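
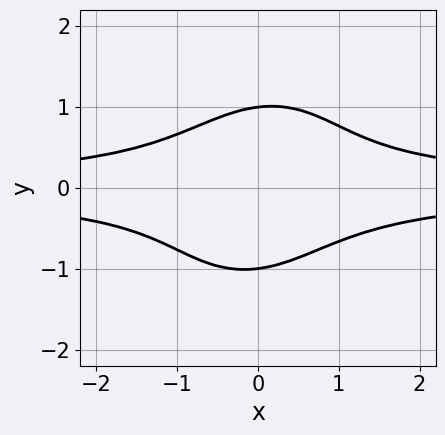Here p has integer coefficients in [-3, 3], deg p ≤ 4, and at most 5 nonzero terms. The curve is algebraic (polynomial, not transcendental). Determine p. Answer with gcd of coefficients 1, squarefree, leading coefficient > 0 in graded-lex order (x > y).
3*x^2*y^2 - x*y^3 + 2*y^4 - 2

(a) Degree: a generic line meets the curve in up to 4 points, so deg p = 4.
(b) From the axis intercepts and sections: among the integer gridlines, it crosses the y-axis at y ∈ {-1, 1}; no x-intercept at any integer in the box.
(c) The integer polynomial consistent with all of this is the stated p.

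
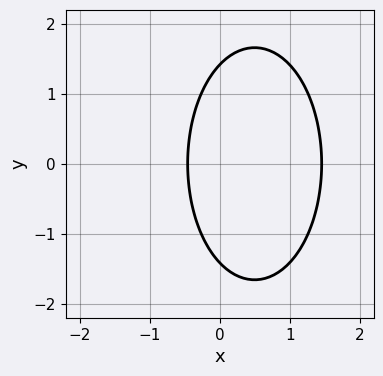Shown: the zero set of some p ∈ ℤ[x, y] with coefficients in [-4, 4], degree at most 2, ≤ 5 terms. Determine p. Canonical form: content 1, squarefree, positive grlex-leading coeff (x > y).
3*x^2 + y^2 - 3*x - 2

1. deg p = 2.
2. Symmetries: it's symmetric under y → −y, forcing even powers of y.
3. Fitting integer coefficients to these (and the overall shape) gives p.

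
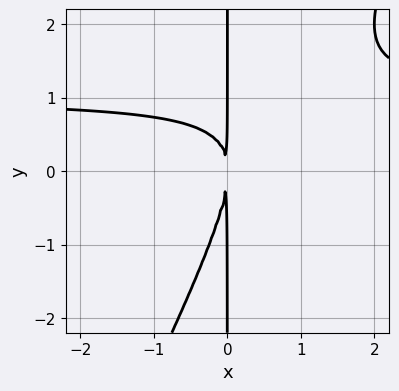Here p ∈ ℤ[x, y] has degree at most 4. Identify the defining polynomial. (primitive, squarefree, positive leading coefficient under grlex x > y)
First, the degree is 3 — the shape is more complex than any degree-2 curve.
Then, checking where it meets the axes: every point of the y-axis in the box is on the curve.
Finally, putting this together gives p.

2*x^2*y - x*y^2 - 2*x^2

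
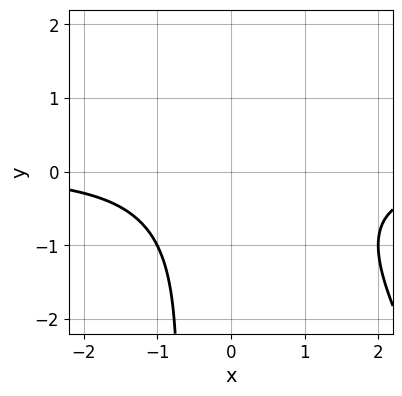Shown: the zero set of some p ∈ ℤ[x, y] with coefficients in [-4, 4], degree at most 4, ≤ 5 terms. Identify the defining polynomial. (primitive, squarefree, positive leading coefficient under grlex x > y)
(a) deg p = 3. A generic line meets the curve in up to 3 points.
(b) From the axis intercepts and sections: it misses every integer gridline on the x-axis; the curve avoids every integer y-axis point in the box.
(c) These observations pin down the coefficients.

2*x^2*y + x*y^2 - x*y + y^2 + 3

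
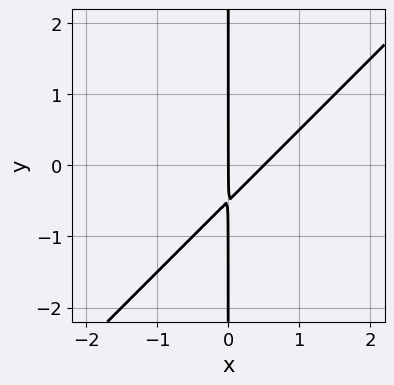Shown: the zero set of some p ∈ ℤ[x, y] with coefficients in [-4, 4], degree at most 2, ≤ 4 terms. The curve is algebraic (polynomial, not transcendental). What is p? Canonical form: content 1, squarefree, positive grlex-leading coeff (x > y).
2*x^2 - 2*x*y - x

Degree: the shape is more complex than any degree-1 curve, so deg p = 2.
From the axis intercepts and sections: it crosses the x-axis at the gridline x = 0; every point of the y-axis in the box is on the curve.
Putting this together gives p.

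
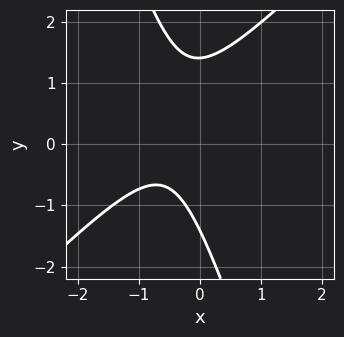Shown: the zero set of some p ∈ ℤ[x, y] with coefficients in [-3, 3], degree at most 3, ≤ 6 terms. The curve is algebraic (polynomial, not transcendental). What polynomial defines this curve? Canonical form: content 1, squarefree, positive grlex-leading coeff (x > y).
3*x^2 - 2*x*y - y^2 + 3*x + 2

(a) The degree is 2 — the shape is more complex than any degree-1 curve.
(b) From the axis intercepts and sections: the curve avoids every integer x-axis point in the box.
(c) Fitting integer coefficients to these (and the overall shape) gives p.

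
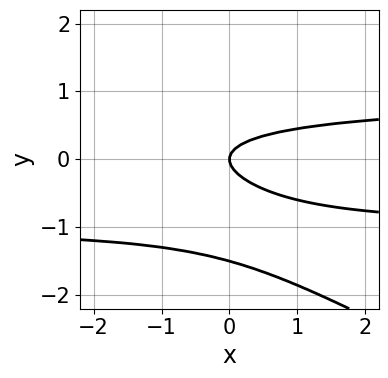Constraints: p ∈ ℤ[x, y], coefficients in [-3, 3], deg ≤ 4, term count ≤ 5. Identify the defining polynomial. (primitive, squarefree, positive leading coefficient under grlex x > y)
x*y^2 + 2*y^3 + 3*y^2 - x

1. Degree: the shape is more complex than any degree-2 curve, so deg p = 3.
2. From the visible intercepts: one x-axis crossing is at x = 0; it crosses the y-axis at the gridline y = 0.
3. Matching integer coefficients to the picture gives p.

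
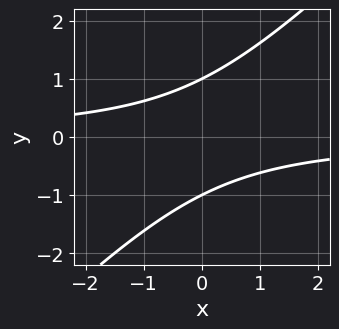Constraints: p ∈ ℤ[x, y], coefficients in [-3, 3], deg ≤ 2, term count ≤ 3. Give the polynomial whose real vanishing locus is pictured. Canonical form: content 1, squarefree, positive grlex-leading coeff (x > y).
(a) deg p = 2. No degree-1 curve has this shape.
(b) From the visible intercepts: among the integer gridlines, it crosses the y-axis at y ∈ {-1, 1}; the curve avoids every integer x-axis point in the box.
(c) Matching integer coefficients to the picture gives p.

x*y - y^2 + 1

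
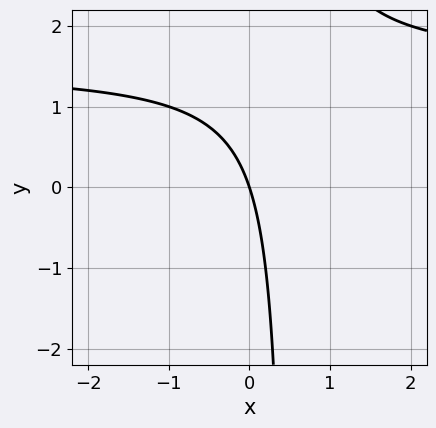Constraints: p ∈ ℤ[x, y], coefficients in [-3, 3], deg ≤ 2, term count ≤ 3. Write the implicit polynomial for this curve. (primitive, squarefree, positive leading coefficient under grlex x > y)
First, deg p = 2. No degree-1 curve has this shape.
Then, observable constraints: one x-axis crossing is at x = 0; one y-axis crossing is at y = 0.
Finally, fitting integer coefficients to these (and the overall shape) gives p.

2*x*y - 3*x - y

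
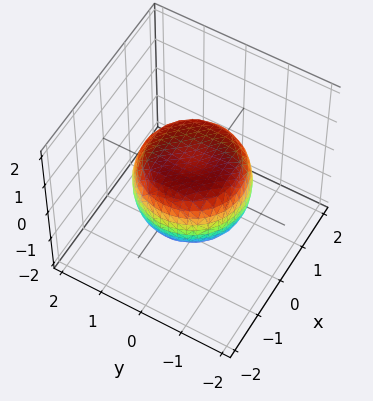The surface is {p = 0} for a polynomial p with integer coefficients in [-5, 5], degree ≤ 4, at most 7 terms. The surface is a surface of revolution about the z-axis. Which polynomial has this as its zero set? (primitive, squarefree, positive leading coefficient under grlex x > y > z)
2*x^4 + 4*x^2*y^2 + 2*y^4 - 2*x^2 - 2*y^2 + 3*z^2 - 2

First, degree: no degree-3 surface has this shape, so deg p = 4.
Then, symmetries: rotational symmetry about the z-axis ⇒ p depends on x, y only through x² + y².
Then, from the axis intercepts and sections: a circular section at z = 0 has radius between 1 and 2.
Finally, solving for integer coefficients yields p as stated.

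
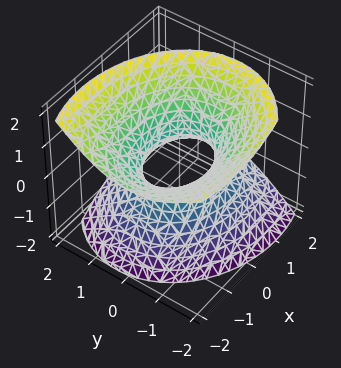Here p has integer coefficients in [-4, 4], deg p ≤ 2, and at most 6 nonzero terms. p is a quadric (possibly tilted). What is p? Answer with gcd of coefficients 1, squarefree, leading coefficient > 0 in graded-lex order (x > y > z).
First, deg p = 2. A generic line meets the surface in up to 2 points.
Next, from the visible intercepts: no z-intercept at any integer in the box; the x-axis gridline crossings are at x ∈ {-1, 1}.
Finally, solving for integer coefficients yields p as stated.

2*x^2 + 2*x*z + 3*y^2 + y*z - 3*z^2 - 2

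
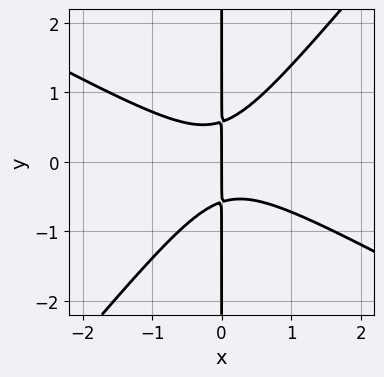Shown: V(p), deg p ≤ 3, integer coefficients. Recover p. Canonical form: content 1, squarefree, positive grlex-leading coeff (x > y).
2*x^3 + 2*x^2*y - 3*x*y^2 + x

First, the degree is 3 — a generic line meets the curve in up to 3 points.
Then, reading off the gridlines: it crosses the x-axis at the gridline x = 0; every point of the y-axis in the box is on the curve.
Finally, the integer polynomial consistent with all of this is the stated p.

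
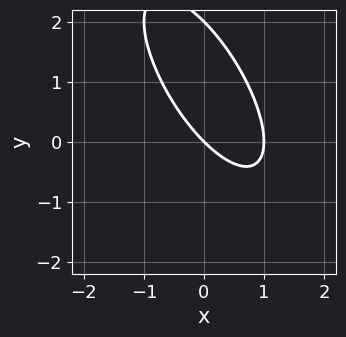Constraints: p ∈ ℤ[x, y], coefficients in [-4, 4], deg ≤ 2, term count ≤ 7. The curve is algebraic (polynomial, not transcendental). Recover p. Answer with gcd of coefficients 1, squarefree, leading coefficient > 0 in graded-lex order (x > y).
2*x^2 + 2*x*y + y^2 - 2*x - 2*y

First, the degree is 2 — a generic line meets the curve in up to 2 points.
Then, observable constraints: among the integer gridlines, it crosses the x-axis at x ∈ {0, 1}; the y-axis gridline crossings are at y ∈ {0, 2}.
Finally, the integer polynomial consistent with all of this is the stated p.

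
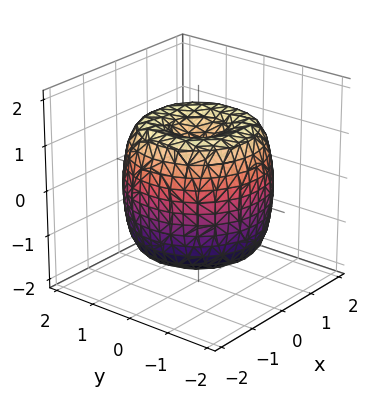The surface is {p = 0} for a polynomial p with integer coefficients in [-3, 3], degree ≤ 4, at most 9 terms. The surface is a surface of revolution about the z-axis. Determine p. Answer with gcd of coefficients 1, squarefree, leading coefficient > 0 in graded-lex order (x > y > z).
x^4 + 2*x^2*y^2 + y^4 - 2*x^2 - 2*y^2 + z^2 - 1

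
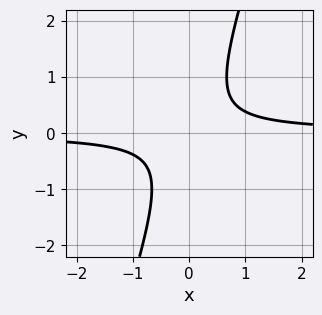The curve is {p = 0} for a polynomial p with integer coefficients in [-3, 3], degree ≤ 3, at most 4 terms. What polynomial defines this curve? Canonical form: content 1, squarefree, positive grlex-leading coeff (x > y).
3*x*y - y^2 - 1

deg p = 2.
Checking where it meets the axes: it misses every integer gridline on the y-axis; it misses every integer gridline on the x-axis.
Putting this together gives p.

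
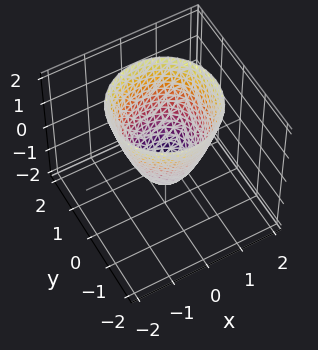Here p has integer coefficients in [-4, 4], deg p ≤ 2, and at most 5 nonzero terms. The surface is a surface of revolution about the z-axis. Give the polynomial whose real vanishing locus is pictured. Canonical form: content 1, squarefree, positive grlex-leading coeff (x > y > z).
(a) deg p = 2. No degree-1 surface has this shape.
(b) By symmetry, the z-axis is an axis of rotation, so x and y enter only as x² + y².
(c) Observable constraints: it meets the z-axis at z = -1 (among the integer gridlines); a circular section at z = 0 has radius between 0 and 1.
(d) These observations pin down the coefficients.

3*x^2 + 3*y^2 - 2*z - 2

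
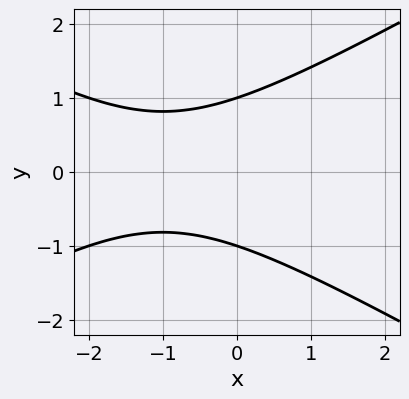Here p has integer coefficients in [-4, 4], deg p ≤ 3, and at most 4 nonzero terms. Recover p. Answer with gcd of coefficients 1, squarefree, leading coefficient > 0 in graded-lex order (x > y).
The degree is 2 — a generic line meets the curve in up to 2 points.
Symmetries: the y ↦ −y reflection is a symmetry, so y appears only in even powers.
From the visible intercepts: among the integer gridlines, it crosses the y-axis at y ∈ {-1, 1}; no x-intercept at any integer in the box.
These observations pin down the coefficients.

x^2 - 3*y^2 + 2*x + 3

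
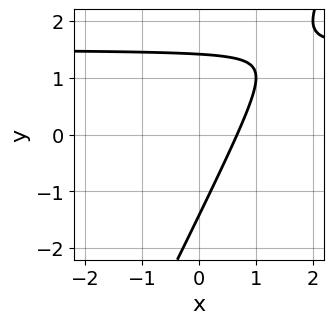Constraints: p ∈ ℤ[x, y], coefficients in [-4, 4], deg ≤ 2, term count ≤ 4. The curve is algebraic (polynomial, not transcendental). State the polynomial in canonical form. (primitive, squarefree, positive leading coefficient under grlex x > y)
2*x*y - y^2 - 3*x + 2

First, deg p = 2. No degree-1 curve has this shape.
Finally, putting this together gives p.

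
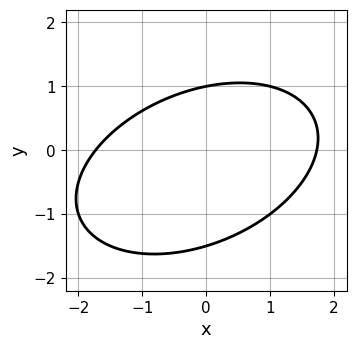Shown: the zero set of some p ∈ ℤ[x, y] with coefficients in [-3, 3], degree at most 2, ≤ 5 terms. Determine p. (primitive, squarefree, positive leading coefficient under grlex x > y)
1. The degree is 2 — no degree-1 curve has this shape.
2. From the axis intercepts and sections: it meets the y-axis at y = 1 (among the integer gridlines).
3. Solving for integer coefficients yields p as stated.

x^2 - x*y + 2*y^2 + y - 3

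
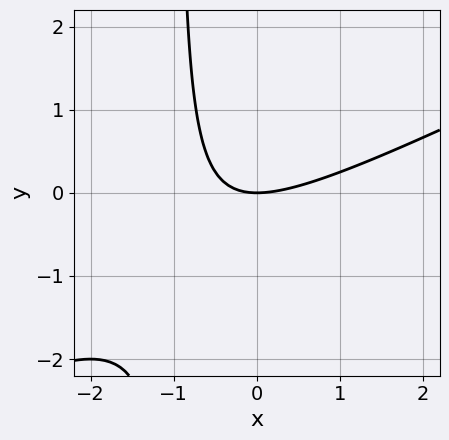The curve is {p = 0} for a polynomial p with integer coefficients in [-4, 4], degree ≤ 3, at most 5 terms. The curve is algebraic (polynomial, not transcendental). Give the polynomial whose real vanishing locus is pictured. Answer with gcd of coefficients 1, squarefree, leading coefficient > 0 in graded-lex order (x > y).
x^2 - 2*x*y - 2*y

(a) deg p = 2.
(b) Checking where it meets the axes: it crosses the x-axis at the gridline x = 0; it meets the y-axis at y = 0 (among the integer gridlines).
(c) Solving for integer coefficients yields p as stated.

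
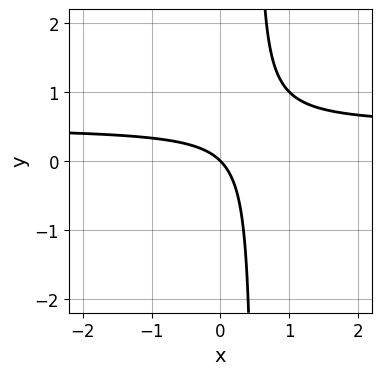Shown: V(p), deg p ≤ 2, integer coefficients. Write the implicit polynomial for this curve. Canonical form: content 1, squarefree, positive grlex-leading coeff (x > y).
(a) The degree is 2 — a generic line meets the curve in up to 2 points.
(b) Checking where it meets the axes: it meets the y-axis at y = 0 (among the integer gridlines); it crosses the x-axis at the gridline x = 0.
(c) Fitting integer coefficients to these (and the overall shape) gives p.

2*x*y - x - y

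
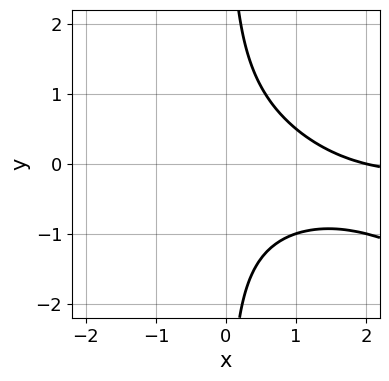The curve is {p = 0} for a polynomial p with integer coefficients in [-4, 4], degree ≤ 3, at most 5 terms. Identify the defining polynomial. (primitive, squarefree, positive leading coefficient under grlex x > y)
x^2*y + 2*x*y^2 + x - 2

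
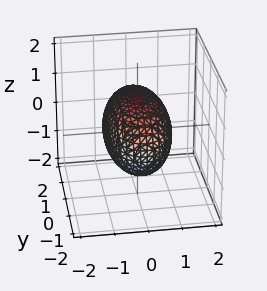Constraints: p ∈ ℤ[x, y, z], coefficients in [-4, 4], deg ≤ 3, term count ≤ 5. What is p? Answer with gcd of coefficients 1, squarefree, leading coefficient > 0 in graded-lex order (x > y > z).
First, degree: a closed, bounded, convex surface; a quadric, so deg p = 2.
Then, symmetries: it's symmetric under z → −z, forcing even powers of z; the y ↦ −y reflection is a symmetry, so y appears only in even powers; it's symmetric under x → −x, forcing even powers of x.
Then, from the axis intercepts and sections: the x-axis gridline crossings are at x ∈ {-1, 1}.
Finally, matching integer coefficients to the picture gives p.

3*x^2 + y^2 + 2*z^2 - 3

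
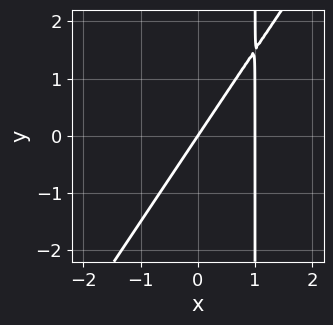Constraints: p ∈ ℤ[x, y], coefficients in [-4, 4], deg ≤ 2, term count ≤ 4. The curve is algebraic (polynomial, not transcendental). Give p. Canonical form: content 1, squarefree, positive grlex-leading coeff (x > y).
1. deg p = 2.
2. From the axis intercepts and sections: it crosses the y-axis at the gridline y = 0; among the integer gridlines, it crosses the x-axis at x ∈ {0, 1}.
3. The integer polynomial consistent with all of this is the stated p.

3*x^2 - 2*x*y - 3*x + 2*y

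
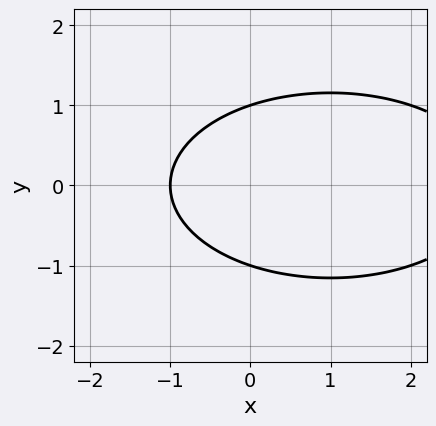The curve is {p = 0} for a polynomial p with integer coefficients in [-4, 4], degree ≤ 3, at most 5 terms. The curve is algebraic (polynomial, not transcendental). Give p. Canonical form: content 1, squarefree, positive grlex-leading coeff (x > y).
x^2 + 3*y^2 - 2*x - 3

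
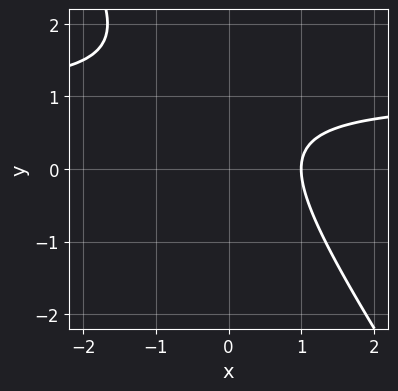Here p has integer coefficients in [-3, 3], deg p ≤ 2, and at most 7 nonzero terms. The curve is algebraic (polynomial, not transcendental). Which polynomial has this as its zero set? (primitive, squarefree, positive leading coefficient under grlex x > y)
3*x*y + 2*y^2 - 3*x - 3*y + 3

(a) Degree: the shape is more complex than any degree-1 curve, so deg p = 2.
(b) Against the integer gridlines: it crosses the x-axis at the gridline x = 1; the curve avoids every integer y-axis point in the box.
(c) Together with the visible shape, these determine p as stated.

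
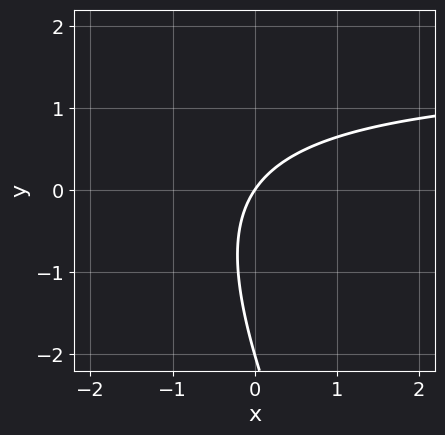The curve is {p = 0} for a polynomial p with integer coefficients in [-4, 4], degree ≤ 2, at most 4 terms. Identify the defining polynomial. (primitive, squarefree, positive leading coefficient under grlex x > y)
2*x*y + y^2 - 3*x + 2*y

Degree: no degree-1 curve has this shape, so deg p = 2.
Checking where it meets the axes: one x-axis crossing is at x = 0; the y-axis gridline crossings are at y ∈ {-2, 0}.
The integer polynomial consistent with all of this is the stated p.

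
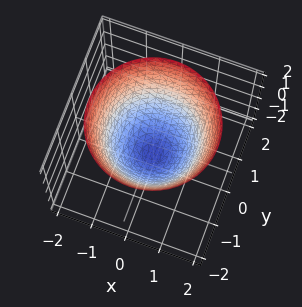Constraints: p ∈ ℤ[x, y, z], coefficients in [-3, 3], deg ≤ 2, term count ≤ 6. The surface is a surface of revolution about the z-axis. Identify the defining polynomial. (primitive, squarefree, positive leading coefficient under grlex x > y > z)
deg p = 2. No degree-1 surface has this shape.
By symmetry, the z-axis is an axis of rotation, so x and y enter only as x² + y².
Observable constraints: one z-axis crossing is at z = -1; a circular section at z = 2 has radius between 1 and 2; among the integer gridlines, it crosses the x-axis at x ∈ {-1, 1}; the y-axis gridline crossings are at y ∈ {-1, 1}.
The integer polynomial consistent with all of this is the stated p.

x^2 + y^2 - z - 1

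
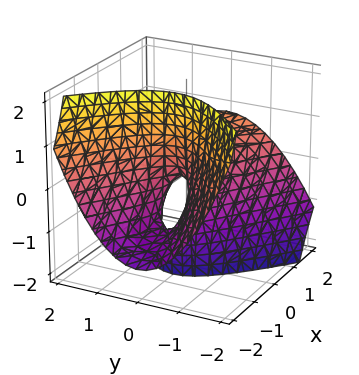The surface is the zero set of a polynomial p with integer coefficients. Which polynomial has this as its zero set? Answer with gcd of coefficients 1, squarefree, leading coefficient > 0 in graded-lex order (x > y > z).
x^2 - 2*x*z - 2*y^2 - z

First, degree: a generic line meets the surface in up to 2 points, so deg p = 2.
Then, against the integer gridlines: one z-axis crossing is at z = 0; it crosses the x-axis at the gridline x = 0; it meets the y-axis at y = 0 (among the integer gridlines).
Finally, assembling these constraints gives the stated polynomial.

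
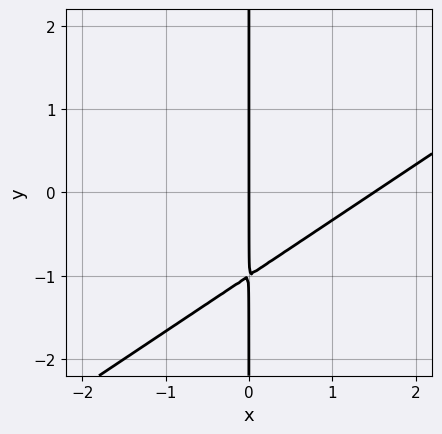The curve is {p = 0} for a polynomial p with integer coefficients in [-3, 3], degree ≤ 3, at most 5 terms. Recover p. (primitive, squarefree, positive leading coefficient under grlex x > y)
2*x^2 - 3*x*y - 3*x

1. deg p = 2.
2. From the visible intercepts: one x-axis crossing is at x = 0; the visible y-axis segment lies entirely on the curve.
3. These observations pin down the coefficients.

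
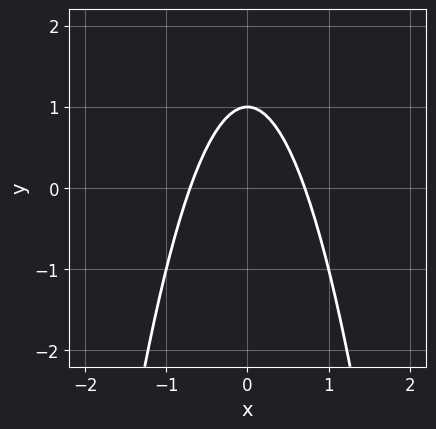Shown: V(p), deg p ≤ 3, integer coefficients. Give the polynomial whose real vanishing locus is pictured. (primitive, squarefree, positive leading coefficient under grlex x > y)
2*x^2 + y - 1

First, deg p = 2. A generic line meets the curve in up to 2 points.
Then, symmetries: it's symmetric under x → −x, forcing even powers of x.
Then, reading off the gridlines: one y-axis crossing is at y = 1.
Finally, assembling these constraints gives the stated polynomial.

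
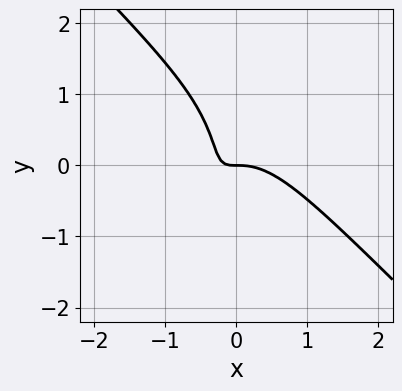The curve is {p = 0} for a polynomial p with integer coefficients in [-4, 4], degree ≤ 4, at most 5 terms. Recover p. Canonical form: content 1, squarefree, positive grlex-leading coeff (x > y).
First, degree: no degree-2 curve has this shape, so deg p = 3.
Next, from the visible intercepts: it meets the y-axis at y = 0 (among the integer gridlines); it meets the x-axis at x = 0 (among the integer gridlines).
Finally, putting this together gives p.

3*x^3 + 2*x^2*y + y^3 + 3*x*y + y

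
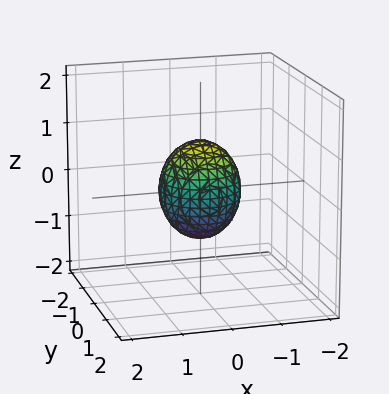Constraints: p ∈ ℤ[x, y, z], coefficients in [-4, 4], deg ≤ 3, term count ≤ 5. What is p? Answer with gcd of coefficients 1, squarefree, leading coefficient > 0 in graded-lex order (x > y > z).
3*x^2 + 3*y^2 + 2*z^2 - 2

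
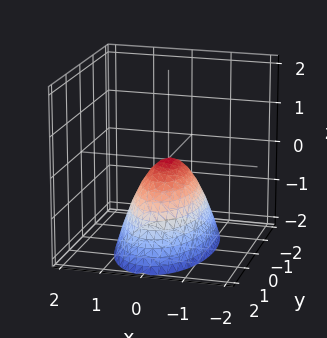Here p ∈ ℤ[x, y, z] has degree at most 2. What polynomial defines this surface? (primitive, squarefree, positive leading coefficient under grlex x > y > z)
1. deg p = 2. A single bowl opening along one axis; a quadric.
2. Symmetries: it's symmetric under y → −y, forcing even powers of y; the x ↦ −x reflection is a symmetry, so x appears only in even powers.
3. Against the integer gridlines: it crosses the x-axis at the gridline x = 0; it crosses the y-axis at the gridline y = 0.
4. The integer polynomial consistent with all of this is the stated p.

3*x^2 + y^2 + 2*z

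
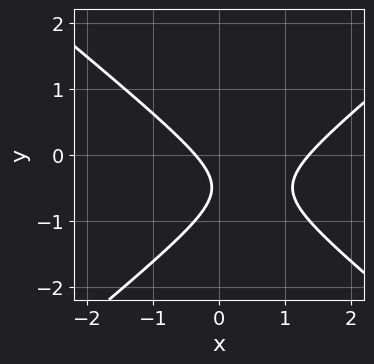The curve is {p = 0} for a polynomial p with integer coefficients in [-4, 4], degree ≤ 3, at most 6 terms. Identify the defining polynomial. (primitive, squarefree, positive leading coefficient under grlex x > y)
First, deg p = 2.
Next, from the visible intercepts: the curve avoids every integer y-axis point in the box.
Finally, solving for integer coefficients yields p as stated.

2*x^2 - 3*y^2 - 2*x - 3*y - 1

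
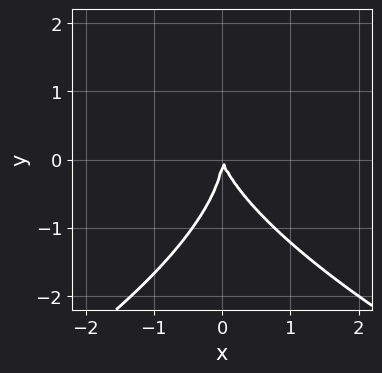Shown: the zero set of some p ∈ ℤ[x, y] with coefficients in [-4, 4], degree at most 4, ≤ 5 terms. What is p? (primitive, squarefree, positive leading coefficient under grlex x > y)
y^3 + 3*x^2 + x*y

First, the degree is 3 — the shape is more complex than any degree-2 curve.
Then, from the visible intercepts: it meets the y-axis at y = 0 (among the integer gridlines); it meets the x-axis at x = 0 (among the integer gridlines).
Finally, together with the visible shape, these determine p as stated.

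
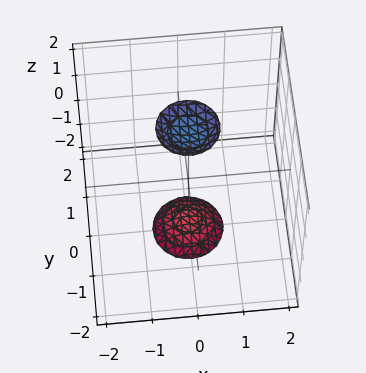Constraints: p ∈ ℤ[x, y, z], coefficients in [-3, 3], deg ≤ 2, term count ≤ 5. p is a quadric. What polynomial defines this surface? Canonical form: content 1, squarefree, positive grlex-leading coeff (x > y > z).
I count 2 distinct pieces.
The degree is 2 — two separate bowl-shaped sheets opening away from each other; a quadric.
Symmetries: it's symmetric under z → −z, forcing even powers of z; the z-axis is an axis of rotation, so x and y enter only as x² + y².
Reading off the gridlines: no x-intercept at any integer in the box; a circular section at z = 2 has radius between 0 and 1; it misses every integer gridline on the y-axis.
Fitting integer coefficients to these (and the overall shape) gives p.

3*x^2 + 3*y^2 - z^2 + 3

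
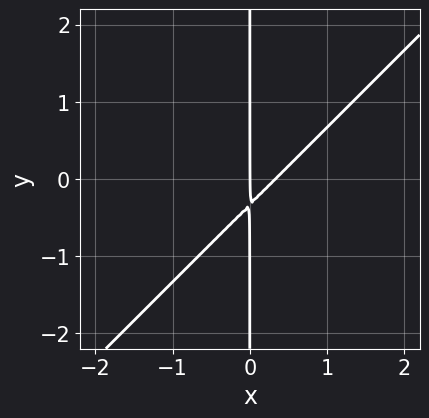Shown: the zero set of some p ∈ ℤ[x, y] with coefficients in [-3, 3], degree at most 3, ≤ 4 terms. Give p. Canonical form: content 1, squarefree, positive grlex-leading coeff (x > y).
First, deg p = 2. A generic line meets the curve in up to 2 points.
Next, from the visible intercepts: every point of the y-axis in the box is on the curve; one x-axis crossing is at x = 0.
Finally, assembling these constraints gives the stated polynomial.

3*x^2 - 3*x*y - x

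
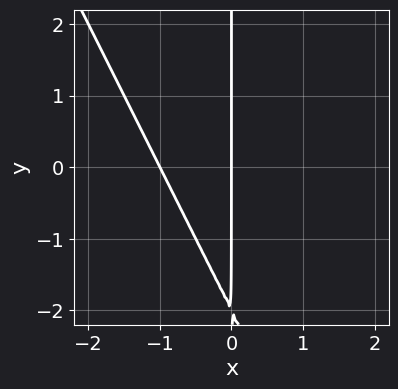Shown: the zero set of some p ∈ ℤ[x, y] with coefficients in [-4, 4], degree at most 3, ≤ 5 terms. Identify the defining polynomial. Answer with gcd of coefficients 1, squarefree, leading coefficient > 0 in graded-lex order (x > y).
First, degree: a generic line meets the curve in up to 2 points, so deg p = 2.
Next, checking where it meets the axes: among the integer gridlines, it crosses the x-axis at x ∈ {-1, 0}; every point of the y-axis in the box is on the curve.
Finally, fitting integer coefficients to these (and the overall shape) gives p.

2*x^2 + x*y + 2*x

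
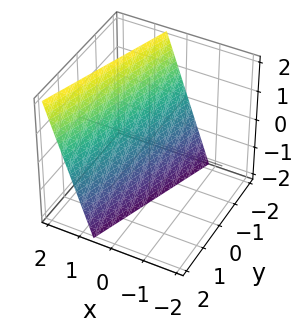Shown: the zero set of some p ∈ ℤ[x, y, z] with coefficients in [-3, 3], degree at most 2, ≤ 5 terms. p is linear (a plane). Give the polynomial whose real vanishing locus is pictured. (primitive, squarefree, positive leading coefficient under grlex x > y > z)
(a) The degree is 1 — every cross-section is a straight line — this is a plane.
(b) Checking where it meets the axes: one y-axis crossing is at y = -2; it crosses the z-axis at the gridline z = -2.
(c) The integer polynomial consistent with all of this is the stated p.

3*x - y - z - 2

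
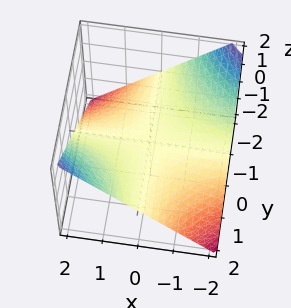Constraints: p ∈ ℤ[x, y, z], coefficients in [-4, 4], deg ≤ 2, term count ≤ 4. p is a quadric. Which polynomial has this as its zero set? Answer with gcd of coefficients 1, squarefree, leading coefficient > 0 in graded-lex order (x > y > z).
x*y - 2*z

Degree: a hyperbolic paraboloid; a quadric, so deg p = 2.
Checking where it meets the axes: every point of the x-axis in the box is on the surface; it meets the z-axis at z = 0 (among the integer gridlines); every point of the y-axis in the box is on the surface.
The integer polynomial consistent with all of this is the stated p.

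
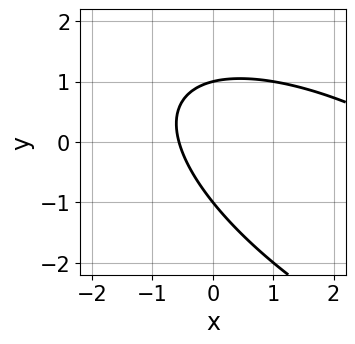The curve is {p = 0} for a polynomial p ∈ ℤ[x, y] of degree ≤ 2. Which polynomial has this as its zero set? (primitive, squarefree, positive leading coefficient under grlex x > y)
deg p = 2. The shape is more complex than any degree-1 curve.
Reading off the gridlines: the y-axis gridline crossings are at y ∈ {-1, 1}.
Solving for integer coefficients yields p as stated.

x^2 + 2*x*y + 2*y^2 - 3*x - 2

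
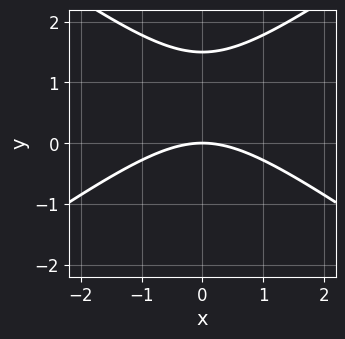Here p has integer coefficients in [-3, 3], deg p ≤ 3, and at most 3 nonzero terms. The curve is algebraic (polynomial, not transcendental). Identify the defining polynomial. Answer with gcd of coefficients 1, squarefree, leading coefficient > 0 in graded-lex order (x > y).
x^2 - 2*y^2 + 3*y

First, the degree is 2 — the shape is more complex than any degree-1 curve.
Next, symmetries: it's symmetric under x → −x, forcing even powers of x.
Next, against the integer gridlines: it meets the y-axis at y = 0 (among the integer gridlines); it meets the x-axis at x = 0 (among the integer gridlines).
Finally, putting this together gives p.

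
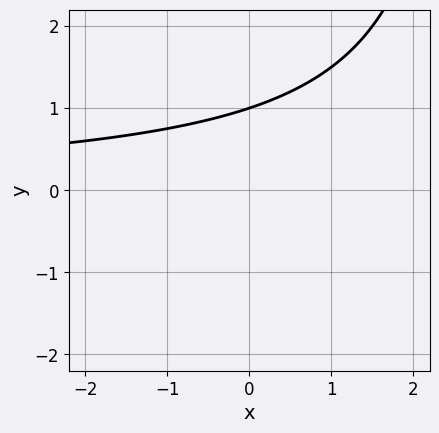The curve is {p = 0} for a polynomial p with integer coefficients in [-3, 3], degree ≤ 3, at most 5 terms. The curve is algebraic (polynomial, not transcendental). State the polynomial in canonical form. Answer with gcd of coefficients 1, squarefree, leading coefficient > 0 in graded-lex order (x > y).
(a) Degree: a generic line meets the curve in up to 2 points, so deg p = 2.
(b) Reading off the gridlines: it misses every integer gridline on the x-axis; it crosses the y-axis at the gridline y = 1.
(c) These observations pin down the coefficients.

x*y - 3*y + 3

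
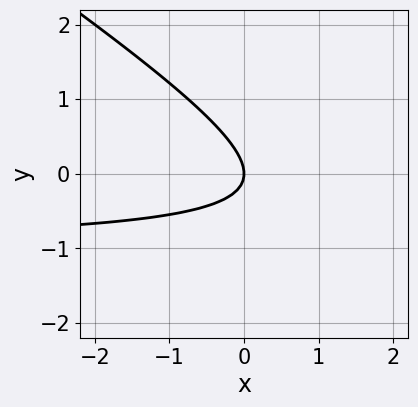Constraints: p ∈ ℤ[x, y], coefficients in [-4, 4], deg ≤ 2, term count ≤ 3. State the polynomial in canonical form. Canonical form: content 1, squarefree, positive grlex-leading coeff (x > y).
First, degree: a generic line meets the curve in up to 2 points, so deg p = 2.
Then, checking where it meets the axes: one y-axis crossing is at y = 0; one x-axis crossing is at x = 0.
Finally, solving for integer coefficients yields p as stated.

2*x*y + 3*y^2 + 2*x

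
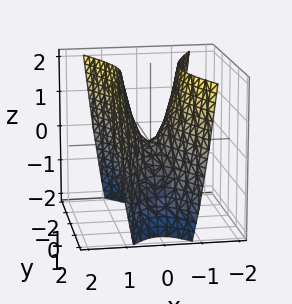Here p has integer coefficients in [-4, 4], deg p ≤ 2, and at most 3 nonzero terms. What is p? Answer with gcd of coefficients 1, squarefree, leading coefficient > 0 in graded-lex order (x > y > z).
3*x^2 - y^2 - z

Degree: a hyperbolic paraboloid; a quadric, so deg p = 2.
Symmetries: it's symmetric under x → −x, forcing even powers of x; the y ↦ −y reflection is a symmetry, so y appears only in even powers.
From the axis intercepts and sections: it crosses the z-axis at the gridline z = 0; it meets the y-axis at y = 0 (among the integer gridlines); it meets the x-axis at x = 0 (among the integer gridlines).
Putting this together gives p.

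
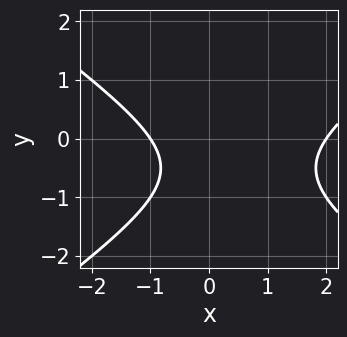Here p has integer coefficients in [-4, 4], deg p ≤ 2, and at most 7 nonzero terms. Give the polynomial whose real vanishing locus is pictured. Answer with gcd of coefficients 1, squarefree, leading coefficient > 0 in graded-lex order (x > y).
x^2 - 2*y^2 - x - 2*y - 2

1. The degree is 2 — a generic line meets the curve in up to 2 points.
2. From the axis intercepts and sections: the x-axis gridline crossings are at x ∈ {-1, 2}; it misses every integer gridline on the y-axis.
3. Putting this together gives p.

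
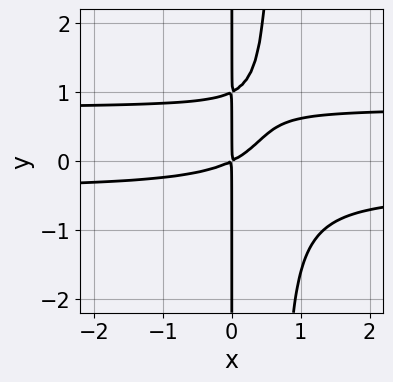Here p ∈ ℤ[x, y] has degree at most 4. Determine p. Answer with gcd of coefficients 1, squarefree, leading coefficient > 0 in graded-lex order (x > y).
3*x^2*y^2 - x^2*y - 2*x*y^2 - x^2 + 2*x*y

(a) The degree is 4 — no degree-3 curve has this shape.
(b) Checking where it meets the axes: the visible y-axis segment lies entirely on the curve.
(c) Solving for integer coefficients yields p as stated.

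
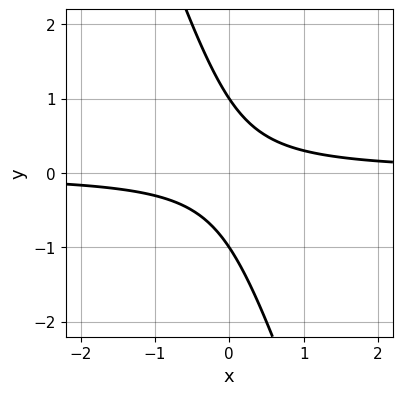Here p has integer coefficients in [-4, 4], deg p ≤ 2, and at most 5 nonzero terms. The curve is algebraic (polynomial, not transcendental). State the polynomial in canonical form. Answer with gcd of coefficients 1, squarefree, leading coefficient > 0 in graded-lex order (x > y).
3*x*y + y^2 - 1

deg p = 2. The shape is more complex than any degree-1 curve.
Observable constraints: the y-axis gridline crossings are at y ∈ {-1, 1}; the curve avoids every integer x-axis point in the box.
Solving for integer coefficients yields p as stated.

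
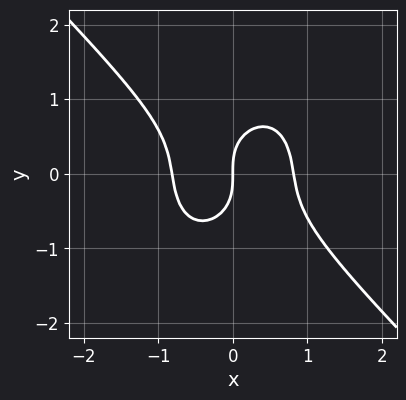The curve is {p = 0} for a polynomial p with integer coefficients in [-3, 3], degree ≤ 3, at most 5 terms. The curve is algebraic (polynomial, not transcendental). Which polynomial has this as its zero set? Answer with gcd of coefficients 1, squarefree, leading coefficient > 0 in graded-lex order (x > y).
3*x^3 + x^2*y + 2*y^3 - 2*x

(a) The degree is 3 — the shape is more complex than any degree-2 curve.
(b) Checking where it meets the axes: one y-axis crossing is at y = 0; it crosses the x-axis at the gridline x = 0.
(c) These observations pin down the coefficients.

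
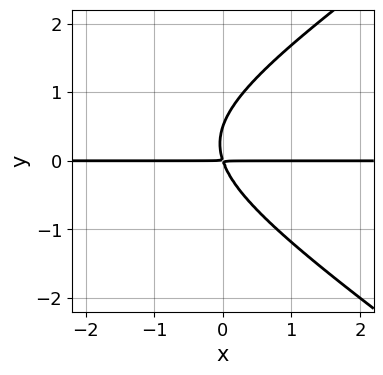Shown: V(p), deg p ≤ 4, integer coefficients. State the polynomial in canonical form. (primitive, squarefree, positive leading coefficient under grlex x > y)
x^2*y - 2*y^3 + 3*x*y + y^2

(a) Degree: no degree-2 curve has this shape, so deg p = 3.
(b) Against the integer gridlines: the visible x-axis segment lies entirely on the curve.
(c) Fitting integer coefficients to these (and the overall shape) gives p.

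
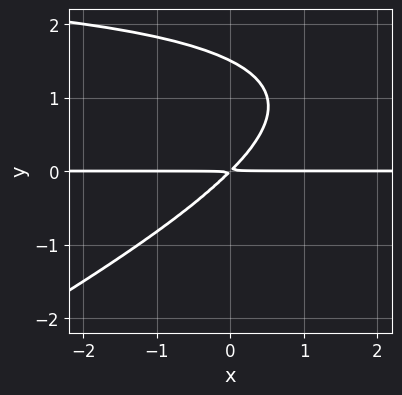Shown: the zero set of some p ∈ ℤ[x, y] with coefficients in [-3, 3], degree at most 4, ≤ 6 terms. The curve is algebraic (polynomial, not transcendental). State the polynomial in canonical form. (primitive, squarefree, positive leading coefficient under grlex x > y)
Degree: the shape is more complex than any degree-2 curve, so deg p = 3.
From the visible intercepts: the visible x-axis segment lies entirely on the curve.
These observations pin down the coefficients.

x*y^2 - 2*y^3 - 3*x*y + 3*y^2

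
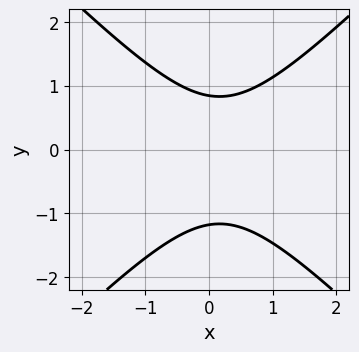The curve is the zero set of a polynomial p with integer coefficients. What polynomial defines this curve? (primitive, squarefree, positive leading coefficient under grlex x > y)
3*x^2 - 3*y^2 - x - y + 3

The degree is 2 — no degree-1 curve has this shape.
Reading off the gridlines: no x-intercept at any integer in the box.
Putting this together gives p.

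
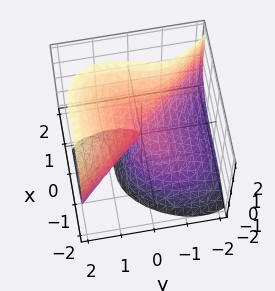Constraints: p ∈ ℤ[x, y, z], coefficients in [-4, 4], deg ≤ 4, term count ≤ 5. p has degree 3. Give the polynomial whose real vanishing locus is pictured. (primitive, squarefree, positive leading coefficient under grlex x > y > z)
3*x^3 + 2*y^3 - 2*y*z^2 - z^3 + 2*y*z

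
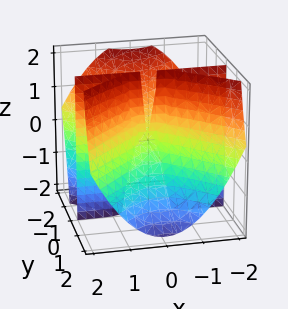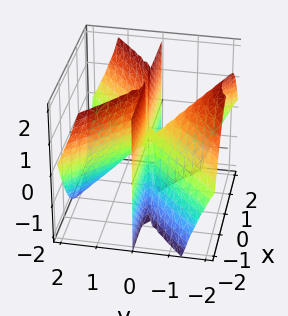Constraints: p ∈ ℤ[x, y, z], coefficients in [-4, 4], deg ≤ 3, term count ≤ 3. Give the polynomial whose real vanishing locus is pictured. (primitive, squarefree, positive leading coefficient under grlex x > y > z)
The degree is 3 — no degree-2 surface has this shape.
From the visible intercepts: every point of the x-axis in the box is on the surface; it meets the y-axis at y = 0 (among the integer gridlines); every point of the z-axis in the box is on the surface.
Matching integer coefficients to the picture gives p.

x^2*y - y^3 - y^2*z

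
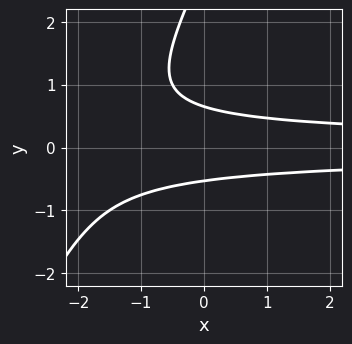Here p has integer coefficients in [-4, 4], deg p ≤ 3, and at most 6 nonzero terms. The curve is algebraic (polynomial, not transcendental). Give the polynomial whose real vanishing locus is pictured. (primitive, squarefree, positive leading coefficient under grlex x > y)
(a) The degree is 3 — the shape is more complex than any degree-2 curve.
(b) Observable constraints: it misses every integer gridline on the x-axis.
(c) These observations pin down the coefficients.

2*x*y^2 - y^3 + 3*y^2 - 1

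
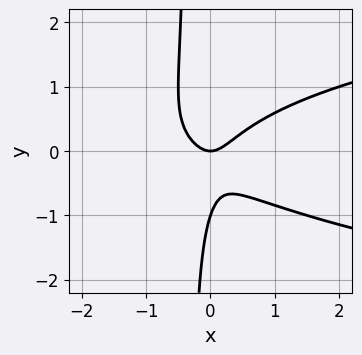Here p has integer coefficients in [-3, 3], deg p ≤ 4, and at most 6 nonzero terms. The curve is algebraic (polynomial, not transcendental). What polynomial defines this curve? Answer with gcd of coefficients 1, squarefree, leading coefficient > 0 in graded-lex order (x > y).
1. Degree: a generic line meets the curve in up to 3 points, so deg p = 3.
2. Against the integer gridlines: among the integer gridlines, it crosses the y-axis at y ∈ {-1, 0}; one x-axis crossing is at x = 0.
3. Matching integer coefficients to the picture gives p.

3*x*y^2 - 2*x^2 + y^2 + y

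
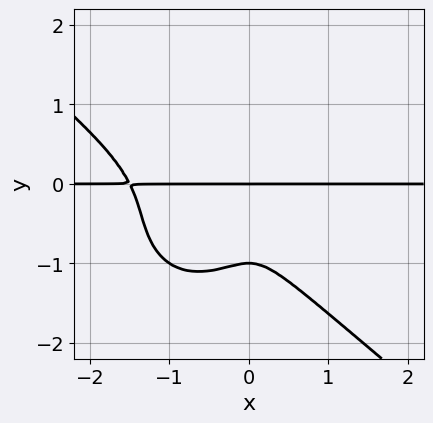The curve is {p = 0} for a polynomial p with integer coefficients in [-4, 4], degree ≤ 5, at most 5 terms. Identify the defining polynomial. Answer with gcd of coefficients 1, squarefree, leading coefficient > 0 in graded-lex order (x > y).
The degree is 4 — no degree-3 curve has this shape.
Checking where it meets the axes: every point of the x-axis in the box is on the curve; among the integer gridlines, it crosses the y-axis at y ∈ {-1, 0}.
Matching integer coefficients to the picture gives p.

2*x^3*y + x^2*y^2 + 2*y^4 + 3*x^2*y + 2*y^3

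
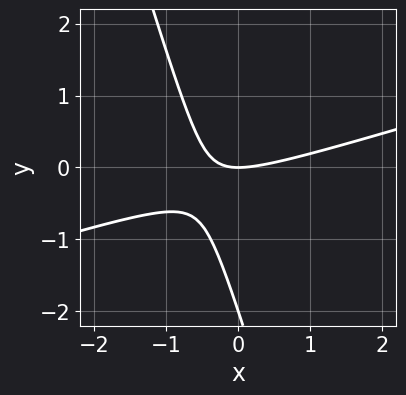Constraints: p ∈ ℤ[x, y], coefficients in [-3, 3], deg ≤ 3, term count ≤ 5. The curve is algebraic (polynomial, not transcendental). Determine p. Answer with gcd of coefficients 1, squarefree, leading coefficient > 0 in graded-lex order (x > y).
Degree: a generic line meets the curve in up to 2 points, so deg p = 2.
Reading off the gridlines: among the integer gridlines, it crosses the y-axis at y ∈ {-2, 0}; it meets the x-axis at x = 0 (among the integer gridlines).
Matching integer coefficients to the picture gives p.

x^2 - 3*x*y - y^2 - 2*y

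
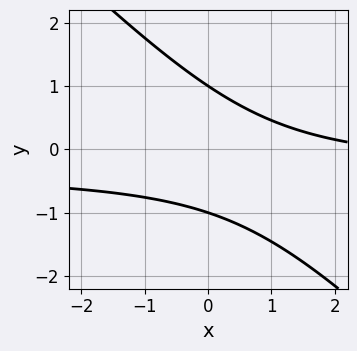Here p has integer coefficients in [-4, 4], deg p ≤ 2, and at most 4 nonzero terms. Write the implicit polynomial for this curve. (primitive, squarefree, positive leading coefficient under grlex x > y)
(a) The degree is 2 — no degree-1 curve has this shape.
(b) From the axis intercepts and sections: among the integer gridlines, it crosses the y-axis at y ∈ {-1, 1}; no x-intercept at any integer in the box.
(c) Solving for integer coefficients yields p as stated.

3*x*y + 3*y^2 + x - 3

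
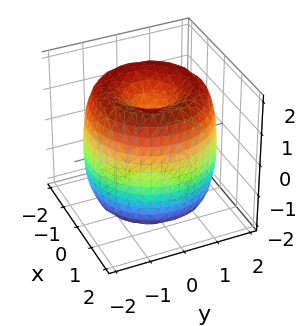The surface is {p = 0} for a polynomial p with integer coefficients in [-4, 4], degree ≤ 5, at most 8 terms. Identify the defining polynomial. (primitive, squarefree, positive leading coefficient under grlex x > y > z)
1. deg p = 4. The shape is more complex than any degree-3 surface.
2. Symmetry: every cross-section ⟂ z is a circle, so x, y appear only via x² + y².
3. From the axis intercepts and sections: the z-axis gridline crossings are at z ∈ {-1, 1}; a circular section at z = -1 has radius between 1 and 2.
4. The integer polynomial consistent with all of this is the stated p.

x^4 + 2*x^2*y^2 + y^4 - 3*x^2 - 3*y^2 + z^2 - 1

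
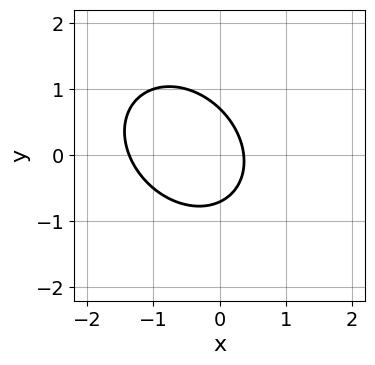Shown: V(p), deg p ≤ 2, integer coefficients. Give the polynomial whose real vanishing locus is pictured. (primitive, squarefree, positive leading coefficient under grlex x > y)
(a) Degree: a generic line meets the curve in up to 2 points, so deg p = 2.
(b) The integer polynomial consistent with all of this is the stated p.

2*x^2 + x*y + 2*y^2 + 2*x - 1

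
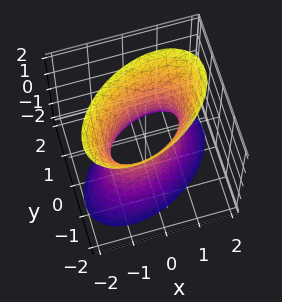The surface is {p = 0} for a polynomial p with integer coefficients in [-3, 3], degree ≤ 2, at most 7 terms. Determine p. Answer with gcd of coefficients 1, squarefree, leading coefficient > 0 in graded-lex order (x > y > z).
First, degree: no degree-1 surface has this shape, so deg p = 2.
Then, checking where it meets the axes: it misses every integer gridline on the z-axis; among the integer gridlines, it crosses the x-axis at x ∈ {-1, 1}.
Finally, assembling these constraints gives the stated polynomial.

2*x^2 - 2*x*y + 3*y^2 - z^2 - 2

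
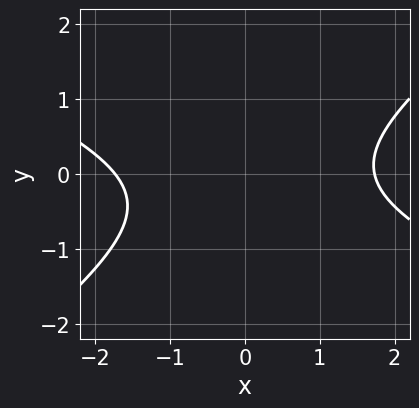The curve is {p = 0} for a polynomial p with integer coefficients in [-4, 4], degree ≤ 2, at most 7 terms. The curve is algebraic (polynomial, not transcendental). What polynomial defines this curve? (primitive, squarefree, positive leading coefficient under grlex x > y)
Degree: the shape is more complex than any degree-1 curve, so deg p = 2.
Reading off the gridlines: no y-intercept at any integer in the box.
Fitting integer coefficients to these (and the overall shape) gives p.

x^2 + x*y - 3*y^2 - y - 3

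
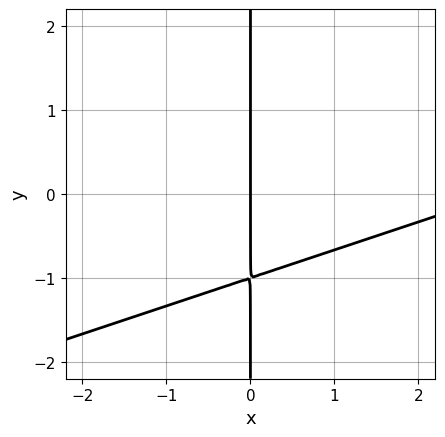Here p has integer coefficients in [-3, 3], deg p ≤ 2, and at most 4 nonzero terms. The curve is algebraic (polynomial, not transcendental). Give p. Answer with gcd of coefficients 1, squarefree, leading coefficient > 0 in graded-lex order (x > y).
(a) Degree: no degree-1 curve has this shape, so deg p = 2.
(b) From the axis intercepts and sections: every point of the y-axis in the box is on the curve; it meets the x-axis at x = 0 (among the integer gridlines).
(c) Together with the visible shape, these determine p as stated.

x^2 - 3*x*y - 3*x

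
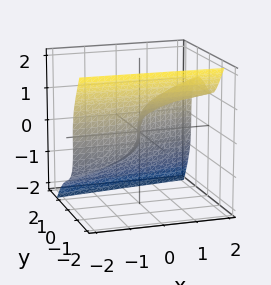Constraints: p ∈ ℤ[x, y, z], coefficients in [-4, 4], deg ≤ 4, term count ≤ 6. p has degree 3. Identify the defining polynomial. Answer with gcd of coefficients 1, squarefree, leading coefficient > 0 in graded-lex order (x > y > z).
3*y^3 + z^3 - x*y - x

(a) The degree is 3 — no degree-2 surface has this shape.
(b) Checking where it meets the axes: one y-axis crossing is at y = 0; it crosses the z-axis at the gridline z = 0.
(c) Matching integer coefficients to the picture gives p.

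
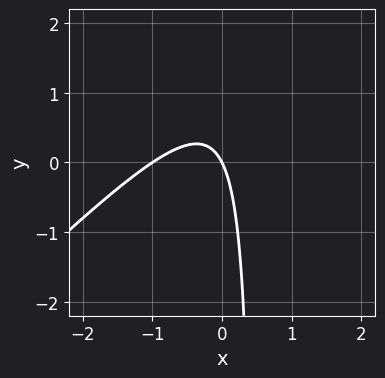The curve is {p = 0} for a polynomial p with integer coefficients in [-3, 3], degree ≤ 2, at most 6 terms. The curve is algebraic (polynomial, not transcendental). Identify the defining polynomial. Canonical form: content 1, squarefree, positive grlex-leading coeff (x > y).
1. Degree: no degree-1 curve has this shape, so deg p = 2.
2. Observable constraints: the x-axis gridline crossings are at x ∈ {-1, 0}; one y-axis crossing is at y = 0.
3. Assembling these constraints gives the stated polynomial.

2*x^2 - 2*x*y + 2*x + y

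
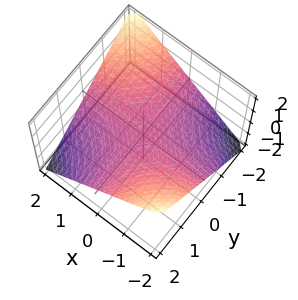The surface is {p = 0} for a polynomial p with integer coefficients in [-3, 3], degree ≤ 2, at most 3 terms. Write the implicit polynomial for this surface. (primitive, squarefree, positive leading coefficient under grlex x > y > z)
1. Degree: a hyperbolic paraboloid; a quadric, so deg p = 2.
2. Checking where it meets the axes: it crosses the z-axis at the gridline z = 0; every point of the x-axis in the box is on the surface; the visible y-axis segment lies entirely on the surface.
3. Assembling these constraints gives the stated polynomial.

x*y + 2*z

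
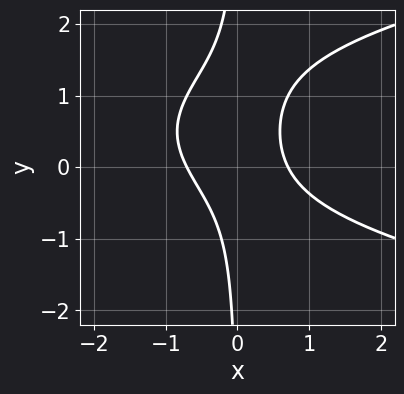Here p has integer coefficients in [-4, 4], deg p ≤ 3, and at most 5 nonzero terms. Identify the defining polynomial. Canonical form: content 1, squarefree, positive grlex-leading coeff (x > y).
Degree: no degree-2 curve has this shape, so deg p = 3.
Observable constraints: no y-intercept at any integer in the box.
These observations pin down the coefficients.

2*x*y^2 - 2*x^2 - 2*x*y + 1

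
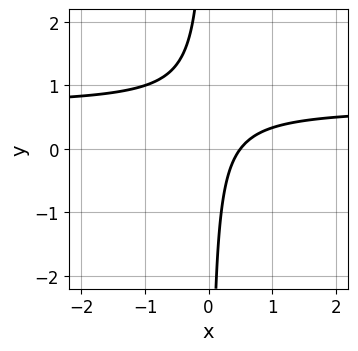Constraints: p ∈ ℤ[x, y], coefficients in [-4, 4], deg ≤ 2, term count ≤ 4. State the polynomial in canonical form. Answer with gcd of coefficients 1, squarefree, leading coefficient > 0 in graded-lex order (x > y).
3*x*y - 2*x + 1

deg p = 2. The shape is more complex than any degree-1 curve.
From the visible intercepts: it misses every integer gridline on the y-axis.
Matching integer coefficients to the picture gives p.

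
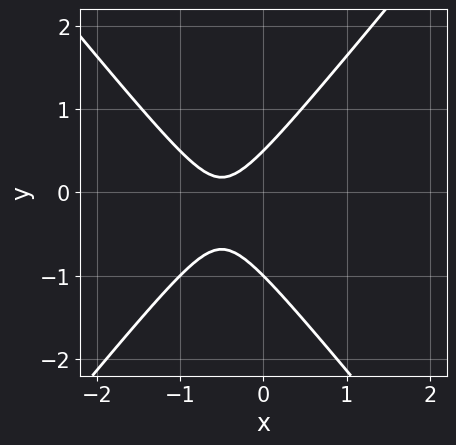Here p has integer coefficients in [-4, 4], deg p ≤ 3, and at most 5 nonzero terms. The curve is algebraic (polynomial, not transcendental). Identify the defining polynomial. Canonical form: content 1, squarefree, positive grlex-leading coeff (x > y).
3*x^2 - 2*y^2 + 3*x - y + 1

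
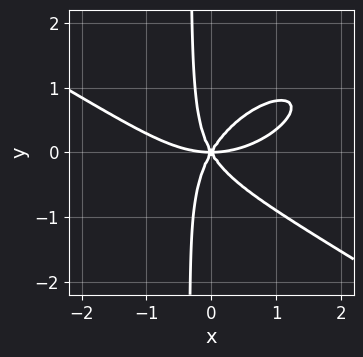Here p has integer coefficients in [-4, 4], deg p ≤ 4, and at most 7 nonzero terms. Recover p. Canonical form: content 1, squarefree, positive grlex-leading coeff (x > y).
Degree: the shape is more complex than any degree-3 curve, so deg p = 4.
From the axis intercepts and sections: it meets the y-axis at y = 0 (among the integer gridlines); it crosses the x-axis at the gridline x = 0.
Putting this together gives p.

x^4 - x^2*y^2 + 3*x*y^3 - 3*x^2*y + y^3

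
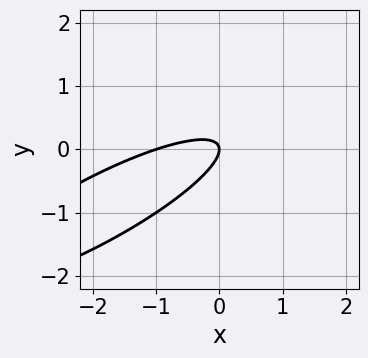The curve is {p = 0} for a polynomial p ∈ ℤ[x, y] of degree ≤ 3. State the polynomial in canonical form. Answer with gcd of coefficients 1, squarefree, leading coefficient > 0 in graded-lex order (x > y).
(a) deg p = 2. No degree-1 curve has this shape.
(b) Checking where it meets the axes: it crosses the y-axis at the gridline y = 0; among the integer gridlines, it crosses the x-axis at x ∈ {-1, 0}.
(c) Putting this together gives p.

x^2 - 3*x*y + 3*y^2 + x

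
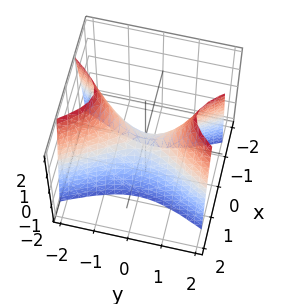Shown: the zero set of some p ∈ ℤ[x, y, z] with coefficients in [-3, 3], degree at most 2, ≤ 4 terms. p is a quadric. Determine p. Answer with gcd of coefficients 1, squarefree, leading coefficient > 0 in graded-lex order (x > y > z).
1. The degree is 2 — a saddle surface; a quadric.
2. Symmetries: mirror symmetry x ↦ −x ⇒ only even powers of x; the y ↦ −y reflection is a symmetry, so y appears only in even powers.
3. Reading off the gridlines: it meets the y-axis at y = 0 (among the integer gridlines); it crosses the x-axis at the gridline x = 0; one z-axis crossing is at z = 0.
4. Together with the visible shape, these determine p as stated.

3*x^2 - y^2 + z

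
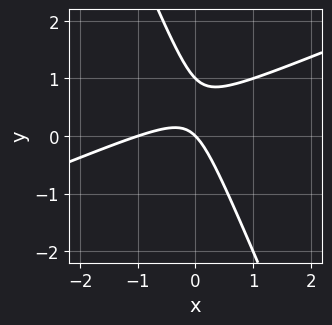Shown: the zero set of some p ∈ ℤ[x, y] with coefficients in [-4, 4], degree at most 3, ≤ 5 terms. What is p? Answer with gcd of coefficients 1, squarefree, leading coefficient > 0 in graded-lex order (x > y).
1. The degree is 2 — the shape is more complex than any degree-1 curve.
2. Observable constraints: among the integer gridlines, it crosses the x-axis at x ∈ {-1, 0}; among the integer gridlines, it crosses the y-axis at y ∈ {0, 1}.
3. Fitting integer coefficients to these (and the overall shape) gives p.

x^2 - 2*x*y - y^2 + x + y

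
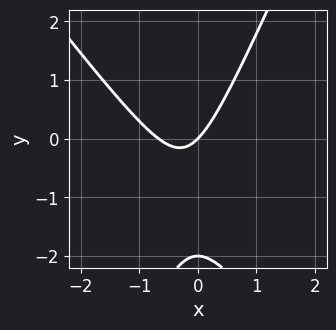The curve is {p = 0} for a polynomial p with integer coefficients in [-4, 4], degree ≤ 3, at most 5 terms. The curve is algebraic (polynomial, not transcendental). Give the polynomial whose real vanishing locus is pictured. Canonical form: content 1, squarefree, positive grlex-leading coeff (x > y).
3*x^2 + x*y - y^2 + 2*x - 2*y

1. Degree: a generic line meets the curve in up to 2 points, so deg p = 2.
2. From the visible intercepts: it crosses the x-axis at the gridline x = 0; the y-axis gridline crossings are at y ∈ {-2, 0}.
3. Assembling these constraints gives the stated polynomial.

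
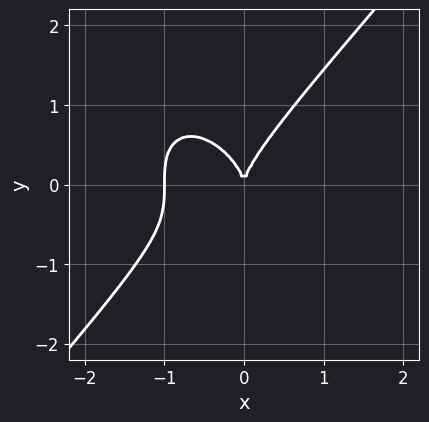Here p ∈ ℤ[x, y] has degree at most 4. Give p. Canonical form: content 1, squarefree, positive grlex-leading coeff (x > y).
3*x^3 - 2*y^3 + 3*x^2

(a) deg p = 3. A generic line meets the curve in up to 3 points.
(b) Against the integer gridlines: among the integer gridlines, it crosses the x-axis at x ∈ {-1, 0}; one y-axis crossing is at y = 0.
(c) The integer polynomial consistent with all of this is the stated p.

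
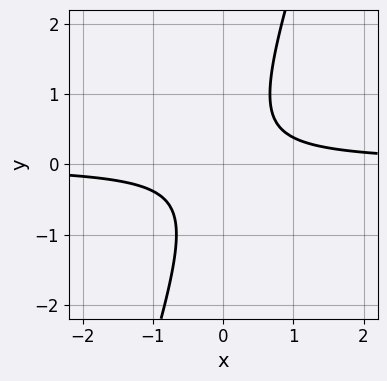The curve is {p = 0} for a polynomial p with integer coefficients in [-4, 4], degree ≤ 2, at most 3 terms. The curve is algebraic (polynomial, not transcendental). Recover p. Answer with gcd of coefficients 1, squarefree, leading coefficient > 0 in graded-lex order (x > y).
1. Degree: no degree-1 curve has this shape, so deg p = 2.
2. Against the integer gridlines: it misses every integer gridline on the x-axis; the curve avoids every integer y-axis point in the box.
3. Fitting integer coefficients to these (and the overall shape) gives p.

3*x*y - y^2 - 1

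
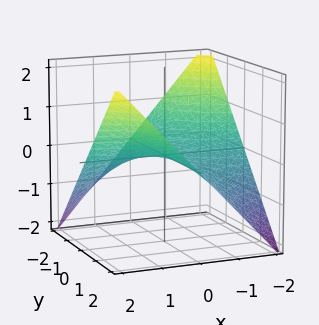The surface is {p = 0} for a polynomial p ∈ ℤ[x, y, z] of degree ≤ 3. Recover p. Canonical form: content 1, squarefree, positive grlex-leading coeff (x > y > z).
x*y - 2*z

Degree: a hyperbolic paraboloid; a quadric, so deg p = 2.
From the axis intercepts and sections: the visible y-axis segment lies entirely on the surface; it crosses the z-axis at the gridline z = 0; every point of the x-axis in the box is on the surface.
These observations pin down the coefficients.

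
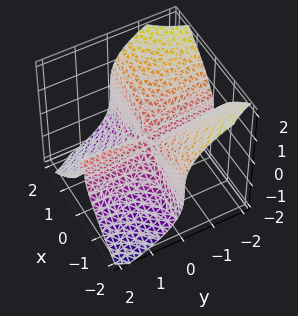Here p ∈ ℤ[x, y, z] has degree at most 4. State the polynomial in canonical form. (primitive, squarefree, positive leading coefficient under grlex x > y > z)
3*x^2*y + 2*z^3 + x*y

First, degree: a generic line meets the surface in up to 3 points, so deg p = 3.
Next, reading off the gridlines: it crosses the z-axis at the gridline z = 0; the visible x-axis segment lies entirely on the surface.
Finally, together with the visible shape, these determine p as stated. Check: (0, -1, 0) on the y-axis lies on the surface, and p(0, -1, 0) = 0. ✓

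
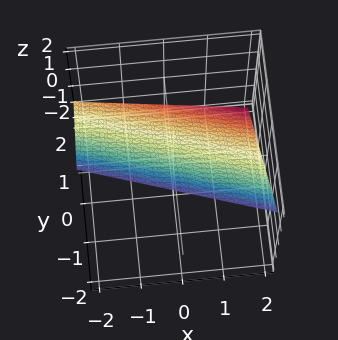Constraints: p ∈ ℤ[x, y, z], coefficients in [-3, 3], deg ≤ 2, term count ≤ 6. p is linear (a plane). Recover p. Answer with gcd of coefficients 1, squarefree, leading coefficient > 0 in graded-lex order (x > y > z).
First, the degree is 1 — every cross-section is a straight line — this is a plane.
Then, checking where it meets the axes: it crosses the x-axis at the gridline x = 2.
Finally, together with the visible shape, these determine p as stated.

x + 3*y + 3*z - 2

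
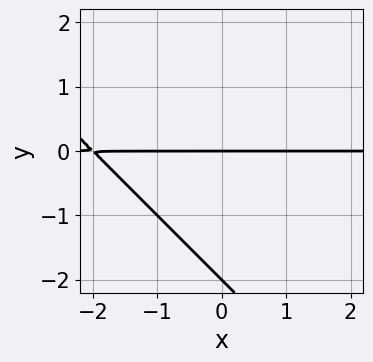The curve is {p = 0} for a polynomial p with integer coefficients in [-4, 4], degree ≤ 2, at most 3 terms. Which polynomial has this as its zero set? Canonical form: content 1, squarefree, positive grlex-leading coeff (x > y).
x*y + y^2 + 2*y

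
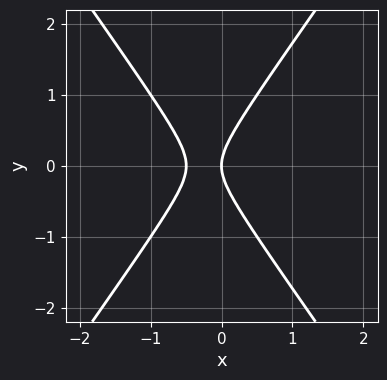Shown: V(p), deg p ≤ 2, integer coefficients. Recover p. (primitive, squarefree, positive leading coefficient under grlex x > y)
(a) The degree is 2 — no degree-1 curve has this shape.
(b) Symmetries: the y ↦ −y reflection is a symmetry, so y appears only in even powers.
(c) Observable constraints: it meets the x-axis at x = 0 (among the integer gridlines); one y-axis crossing is at y = 0.
(d) Assembling these constraints gives the stated polynomial.

2*x^2 - y^2 + x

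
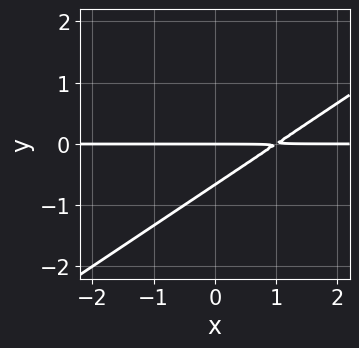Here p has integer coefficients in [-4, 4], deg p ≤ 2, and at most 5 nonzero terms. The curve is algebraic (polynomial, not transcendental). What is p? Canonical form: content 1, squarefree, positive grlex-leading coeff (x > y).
2*x*y - 3*y^2 - 2*y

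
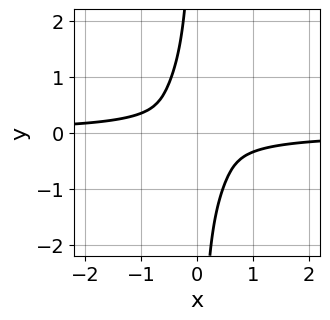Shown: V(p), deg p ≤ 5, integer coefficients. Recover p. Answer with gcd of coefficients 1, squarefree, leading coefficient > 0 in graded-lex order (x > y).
Degree: the shape is more complex than any degree-3 curve, so deg p = 4.
Matching integer coefficients to the picture gives p.

3*x^3*y + 2*x*y^3 + x^2 + y^2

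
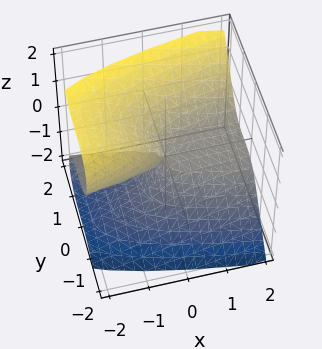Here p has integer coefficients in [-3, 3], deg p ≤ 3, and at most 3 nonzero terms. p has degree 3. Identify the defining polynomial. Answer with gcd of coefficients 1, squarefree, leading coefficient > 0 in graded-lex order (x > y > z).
(a) deg p = 3. The shape is more complex than any degree-2 surface.
(b) Observable constraints: it crosses the z-axis at the gridline z = 0; it crosses the y-axis at the gridline y = 0; the visible x-axis segment lies entirely on the surface.
(c) The integer polynomial consistent with all of this is the stated p.

3*y^3 - 2*z^3 - 3*x*z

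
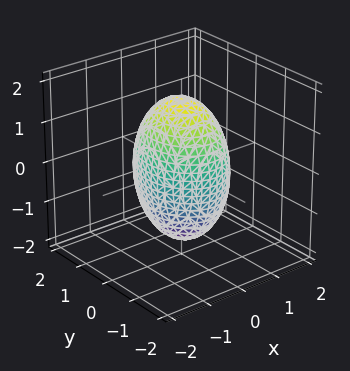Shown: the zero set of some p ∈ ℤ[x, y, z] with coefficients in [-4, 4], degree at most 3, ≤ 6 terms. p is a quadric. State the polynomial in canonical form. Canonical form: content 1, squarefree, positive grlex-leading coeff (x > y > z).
(a) The degree is 2 — a closed, bounded, convex surface; a quadric.
(b) Symmetries: mirror symmetry x ↦ −x ⇒ only even powers of x; it's symmetric under z → −z, forcing even powers of z; mirror symmetry y ↦ −y ⇒ only even powers of y.
(c) From the axis intercepts and sections: the x-axis gridline crossings are at x ∈ {-1, 1}.
(d) Solving for integer coefficients yields p as stated.

3*x^2 + 2*y^2 + z^2 - 3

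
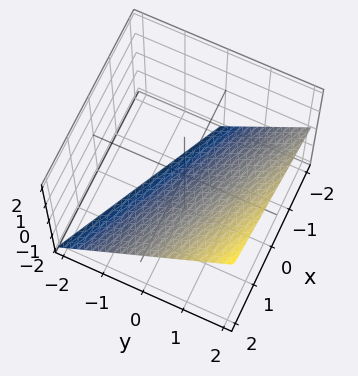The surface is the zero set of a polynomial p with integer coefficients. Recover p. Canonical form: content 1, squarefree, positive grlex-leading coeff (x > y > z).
Degree: every cross-section is a straight line — this is a plane, so deg p = 1.
Against the integer gridlines: it crosses the y-axis at the gridline y = 1; it crosses the z-axis at the gridline z = -1; one x-axis crossing is at x = 2.
Putting this together gives p.

x + 2*y - 2*z - 2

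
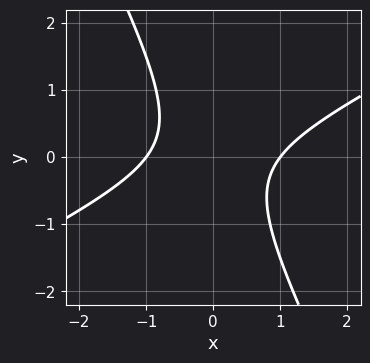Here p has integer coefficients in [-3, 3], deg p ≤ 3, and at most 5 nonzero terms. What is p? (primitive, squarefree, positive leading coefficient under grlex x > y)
2*x^2 - 3*x*y - 2*y^2 - 2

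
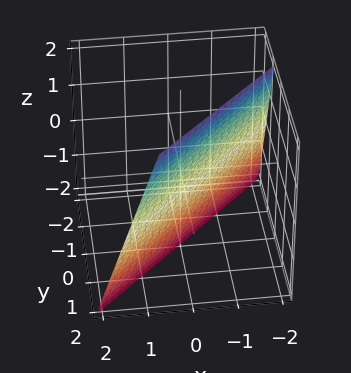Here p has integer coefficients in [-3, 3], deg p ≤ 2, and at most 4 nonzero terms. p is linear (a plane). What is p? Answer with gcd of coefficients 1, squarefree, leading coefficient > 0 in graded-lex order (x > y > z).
1. Degree: every cross-section is a straight line — this is a plane, so deg p = 1.
2. From the visible intercepts: it meets the z-axis at z = -2 (among the integer gridlines).
3. Together with the visible shape, these determine p as stated.

3*x - 3*y + z + 2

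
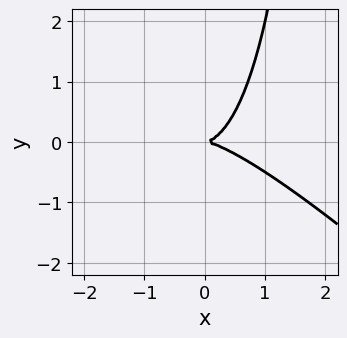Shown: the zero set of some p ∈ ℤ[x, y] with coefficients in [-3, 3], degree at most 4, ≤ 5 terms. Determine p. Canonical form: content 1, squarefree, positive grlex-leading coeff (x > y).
The degree is 3 — no degree-2 curve has this shape.
From the visible intercepts: it crosses the x-axis at the gridline x = 0; it meets the y-axis at y = 0 (among the integer gridlines).
Solving for integer coefficients yields p as stated.

2*x^3 + 3*x^2*y + x*y^2 - 3*y^2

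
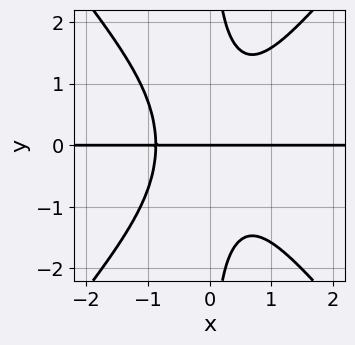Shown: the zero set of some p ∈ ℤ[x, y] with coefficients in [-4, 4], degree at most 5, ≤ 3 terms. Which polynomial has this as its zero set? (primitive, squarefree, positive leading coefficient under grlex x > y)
1. deg p = 4. A generic line meets the curve in up to 4 points.
2. From the visible intercepts: every point of the x-axis in the box is on the curve; one y-axis crossing is at y = 0.
3. Matching integer coefficients to the picture gives p.

3*x^3*y - 2*x*y^3 + 2*y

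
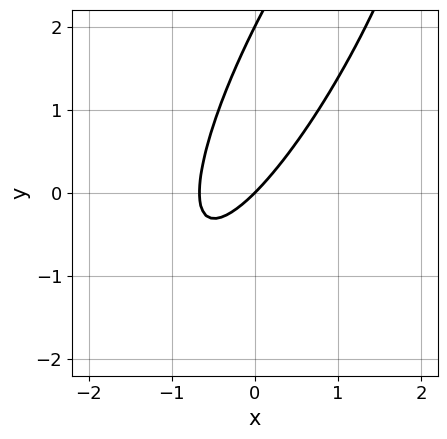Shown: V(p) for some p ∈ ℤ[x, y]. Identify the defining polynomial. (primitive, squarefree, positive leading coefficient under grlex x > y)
3*x^2 - 3*x*y + y^2 + 2*x - 2*y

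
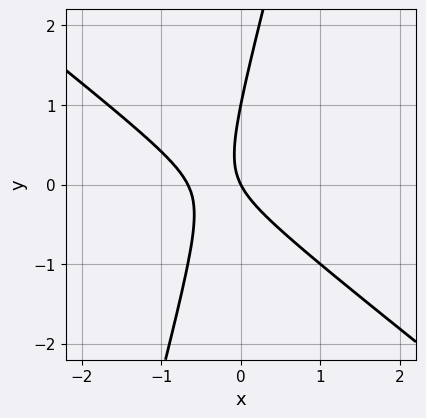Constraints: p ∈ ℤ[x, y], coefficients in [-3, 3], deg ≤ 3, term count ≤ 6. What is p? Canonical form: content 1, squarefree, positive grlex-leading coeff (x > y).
1. The degree is 2 — the shape is more complex than any degree-1 curve.
2. Against the integer gridlines: it crosses the x-axis at the gridline x = 0; among the integer gridlines, it crosses the y-axis at y ∈ {0, 1}.
3. Together with the visible shape, these determine p as stated.

3*x^2 + 3*x*y - y^2 + 2*x + y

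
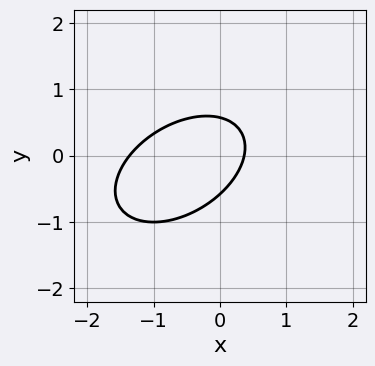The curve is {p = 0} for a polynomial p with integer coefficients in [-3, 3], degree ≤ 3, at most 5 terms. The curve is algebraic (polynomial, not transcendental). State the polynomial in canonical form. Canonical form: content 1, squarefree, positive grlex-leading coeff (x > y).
First, deg p = 2.
Finally, solving for integer coefficients yields p as stated.

2*x^2 - 2*x*y + 3*y^2 + 2*x - 1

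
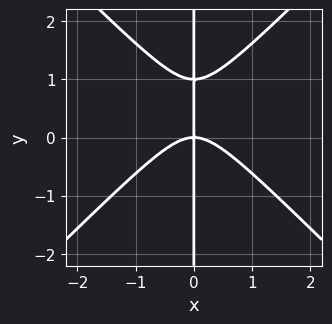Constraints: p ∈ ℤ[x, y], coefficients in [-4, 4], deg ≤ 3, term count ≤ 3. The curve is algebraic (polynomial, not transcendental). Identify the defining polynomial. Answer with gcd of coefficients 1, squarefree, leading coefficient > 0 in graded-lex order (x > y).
deg p = 3. A generic line meets the curve in up to 3 points.
Checking where it meets the axes: it meets the x-axis at x = 0 (among the integer gridlines); every point of the y-axis in the box is on the curve.
The integer polynomial consistent with all of this is the stated p.

x^3 - x*y^2 + x*y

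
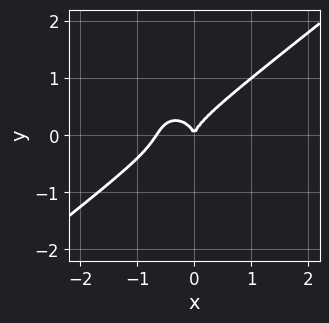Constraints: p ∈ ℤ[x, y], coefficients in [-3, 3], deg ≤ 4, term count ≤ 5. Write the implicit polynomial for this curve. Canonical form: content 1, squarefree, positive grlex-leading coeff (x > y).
3*x^3 - 2*x^2*y - 3*y^3 + 2*x^2

deg p = 3.
Observable constraints: it meets the y-axis at y = 0 (among the integer gridlines); it meets the x-axis at x = 0 (among the integer gridlines).
Solving for integer coefficients yields p as stated.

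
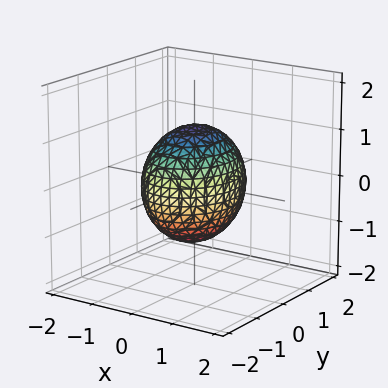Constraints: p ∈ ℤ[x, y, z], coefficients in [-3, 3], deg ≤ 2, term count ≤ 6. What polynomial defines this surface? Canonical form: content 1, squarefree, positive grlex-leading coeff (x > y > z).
3*x^2 + 2*y^2 + 2*z^2 - 3

(a) Degree: a closed, bounded, convex surface; a quadric, so deg p = 2.
(b) Symmetries: mirror symmetry y ↦ −y ⇒ only even powers of y; it's symmetric under z → −z, forcing even powers of z; mirror symmetry x ↦ −x ⇒ only even powers of x.
(c) Checking where it meets the axes: the x-axis gridline crossings are at x ∈ {-1, 1}.
(d) These observations pin down the coefficients.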